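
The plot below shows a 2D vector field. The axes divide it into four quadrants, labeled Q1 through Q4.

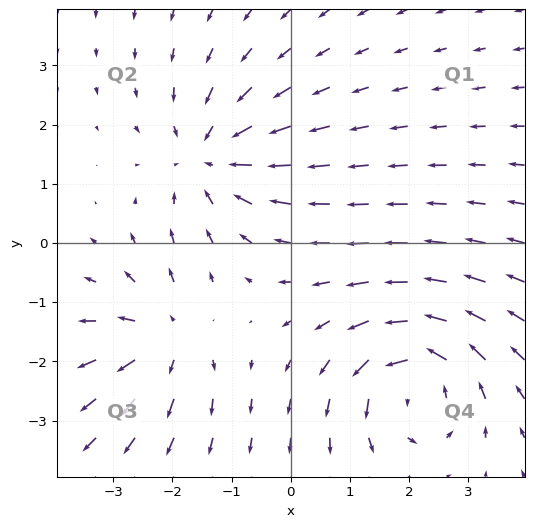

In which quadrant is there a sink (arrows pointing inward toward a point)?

Q2

The sink sits at approximately (-1.3, 1.4), which lies in quadrant Q2. The divergence there is about -4, negative as expected for a sink.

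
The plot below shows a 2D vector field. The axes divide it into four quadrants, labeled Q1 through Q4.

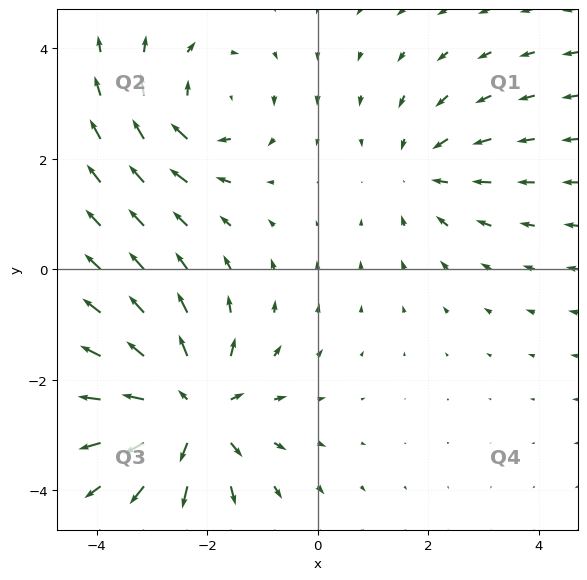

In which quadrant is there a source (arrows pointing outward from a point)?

Q3

The source sits at approximately (-2.3, -2.6), which lies in quadrant Q3. The divergence there is about +5, positive as expected for a source.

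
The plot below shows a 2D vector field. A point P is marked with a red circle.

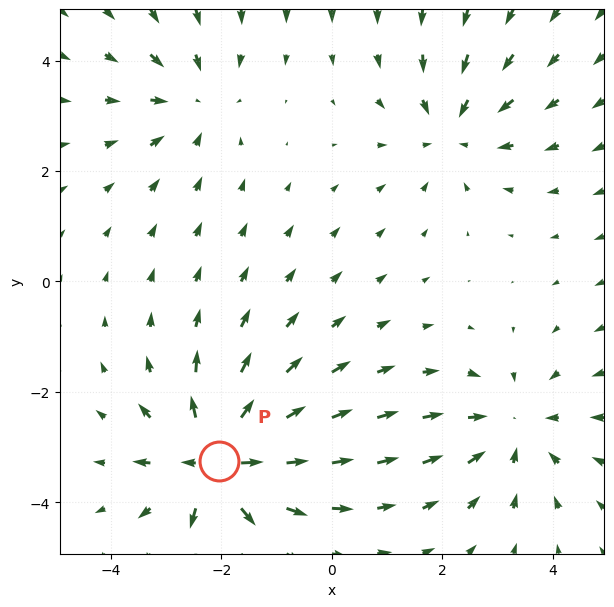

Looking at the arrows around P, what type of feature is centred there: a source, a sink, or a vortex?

At P (-2.0, -3.2) the arrows spread outward. Divergence about +6, curl ≈0 — positive divergence with near-zero curl is a source.

source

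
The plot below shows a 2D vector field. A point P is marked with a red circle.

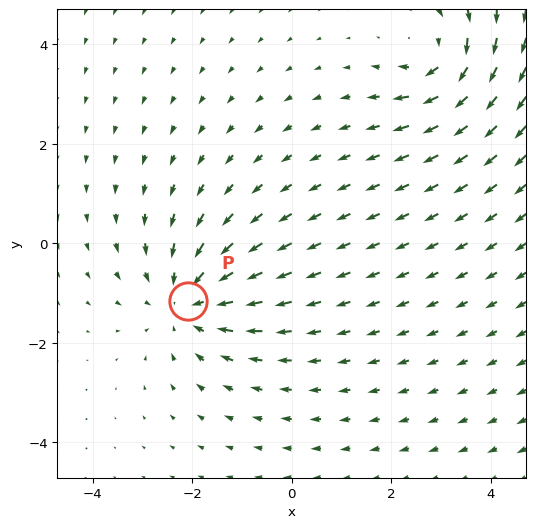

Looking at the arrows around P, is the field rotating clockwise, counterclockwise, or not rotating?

not rotating

Near P at (-2.1, -1.2) the arrows show no circulation. The curl there is ≈0.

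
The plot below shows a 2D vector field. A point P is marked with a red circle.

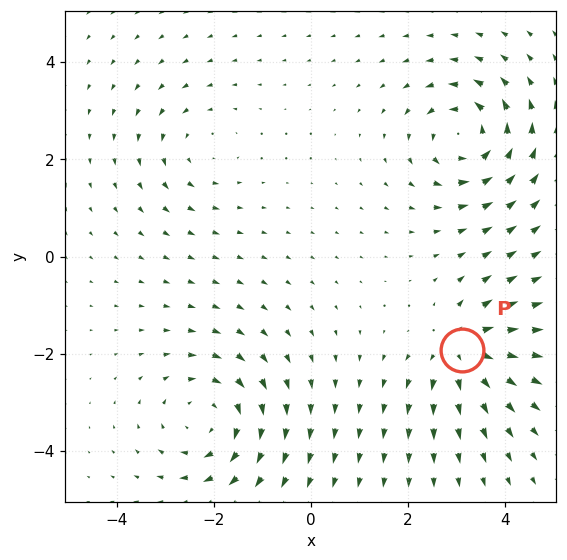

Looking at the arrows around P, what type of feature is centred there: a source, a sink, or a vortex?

source

At P (3.1, -1.9) the arrows spread outward. Divergence about +5, curl ≈0 — positive divergence with near-zero curl is a source.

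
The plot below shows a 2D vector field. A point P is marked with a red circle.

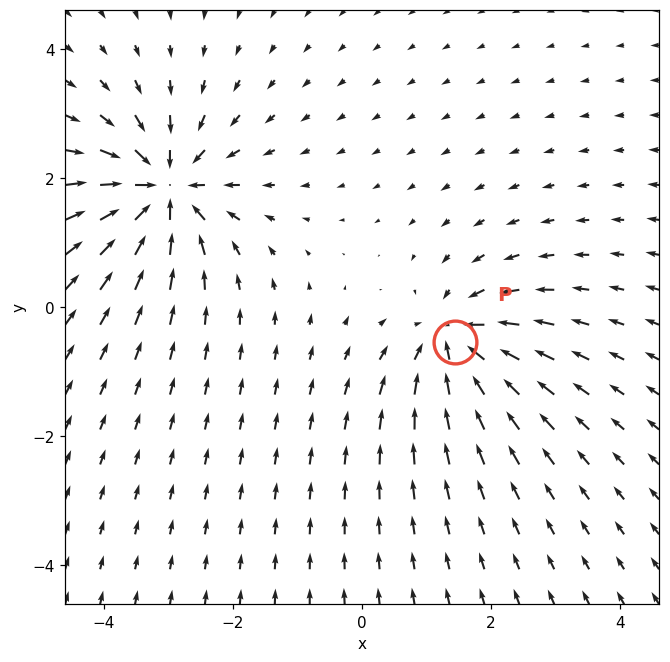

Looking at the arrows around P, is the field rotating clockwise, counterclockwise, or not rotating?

not rotating

Near P at (1.4, -0.5) the arrows show no circulation. The curl there is ≈0.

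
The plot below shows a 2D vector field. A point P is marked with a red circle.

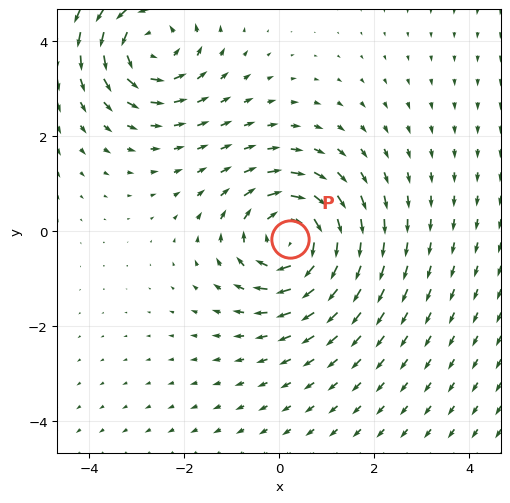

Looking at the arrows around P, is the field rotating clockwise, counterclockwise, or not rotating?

clockwise

Near P at (0.2, -0.2) the arrows circulate clockwise. The curl (z-component) there is about -5; negative curl means clockwise rotation.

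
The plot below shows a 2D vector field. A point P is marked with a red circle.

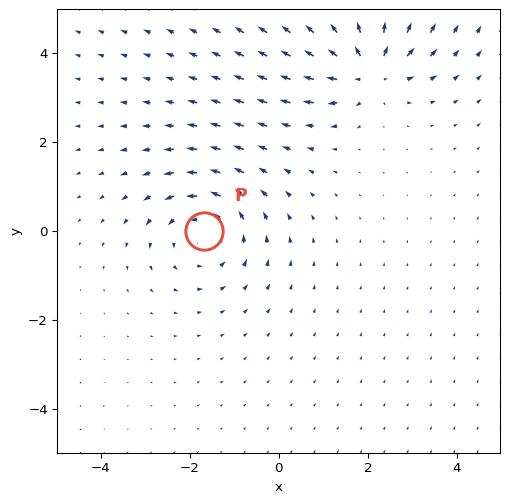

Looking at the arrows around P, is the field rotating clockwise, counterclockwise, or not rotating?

counterclockwise

Near P at (-1.7, -0.0) the arrows circulate counterclockwise. The curl (z-component) there is about +4; positive curl means counterclockwise rotation.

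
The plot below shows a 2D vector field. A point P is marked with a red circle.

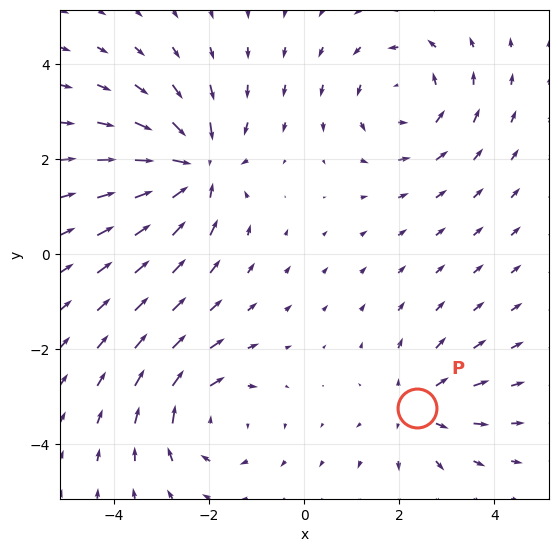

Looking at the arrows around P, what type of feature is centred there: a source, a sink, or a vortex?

At P (2.4, -3.2) the arrows spread outward. Divergence about +3, curl ≈0 — positive divergence with near-zero curl is a source.

source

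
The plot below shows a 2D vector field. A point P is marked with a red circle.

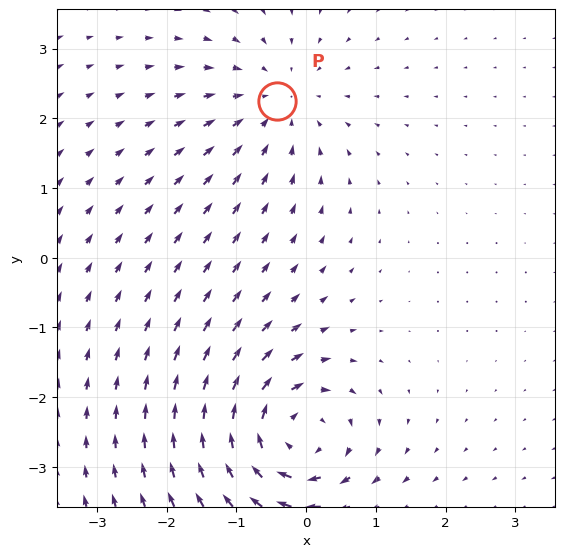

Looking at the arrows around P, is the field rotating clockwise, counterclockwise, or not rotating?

not rotating

Near P at (-0.4, 2.2) the arrows show no circulation. The curl there is ≈0.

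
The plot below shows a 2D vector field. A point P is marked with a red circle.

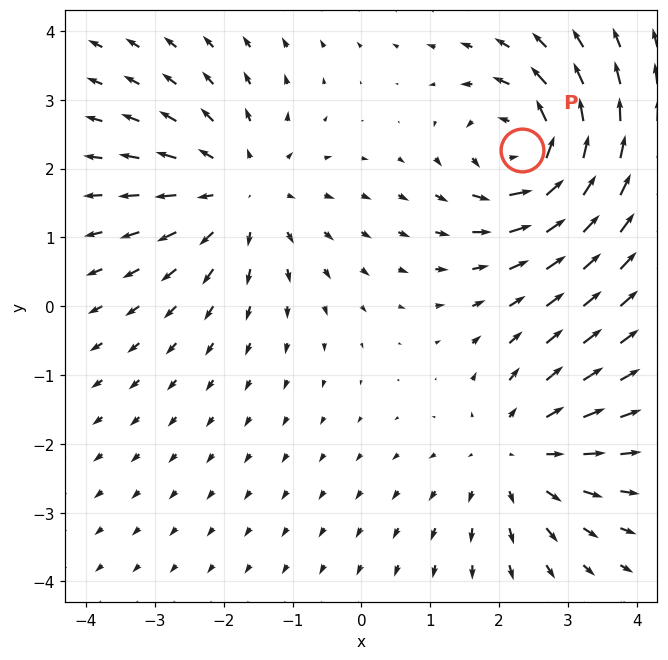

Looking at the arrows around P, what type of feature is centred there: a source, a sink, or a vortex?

At P (2.3, 2.3) the arrows circulate counterclockwise. Divergence ≈0, curl about +6 — near-zero divergence with nonzero curl is a vortex.

vortex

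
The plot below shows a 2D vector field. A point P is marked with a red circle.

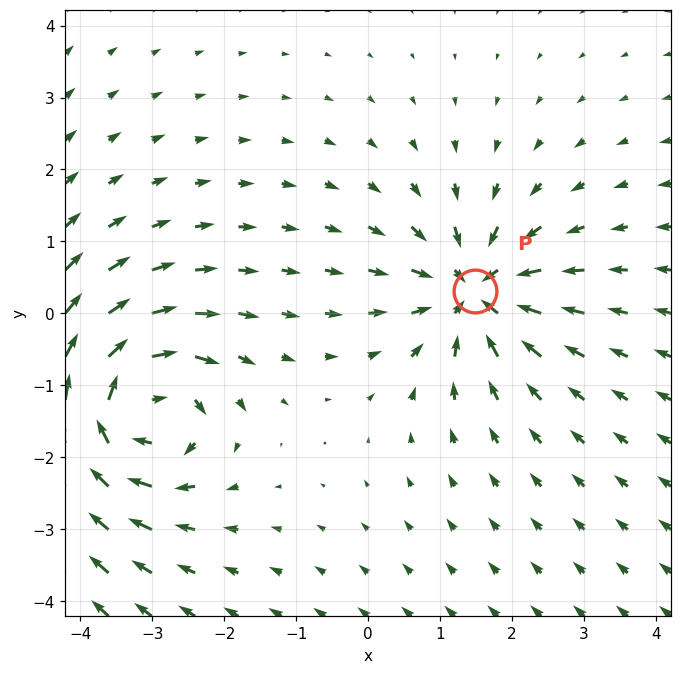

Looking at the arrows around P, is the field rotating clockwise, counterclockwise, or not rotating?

Near P at (1.5, 0.3) the arrows show no circulation. The curl there is ≈0.

not rotating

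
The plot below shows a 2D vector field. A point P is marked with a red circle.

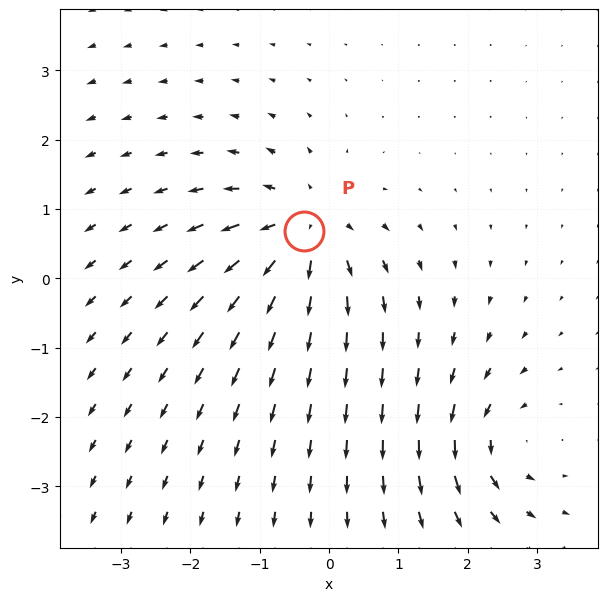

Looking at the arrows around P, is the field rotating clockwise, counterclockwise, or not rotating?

Near P at (-0.4, 0.7) the arrows show no circulation. The curl there is ≈0.

not rotating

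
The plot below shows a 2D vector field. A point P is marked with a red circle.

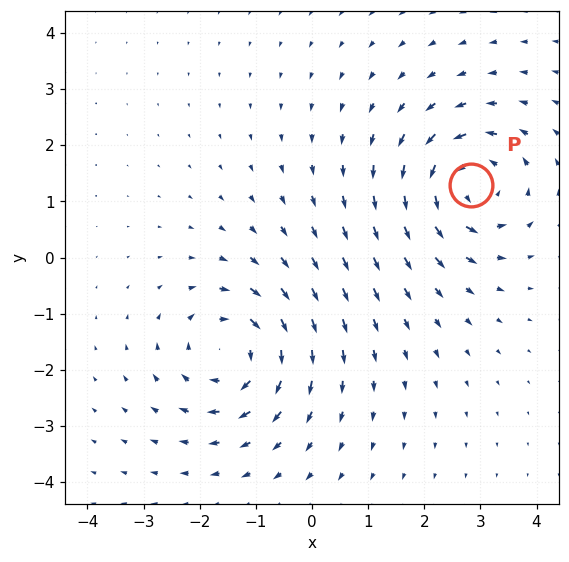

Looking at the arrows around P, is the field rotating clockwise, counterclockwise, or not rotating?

counterclockwise

Near P at (2.8, 1.3) the arrows circulate counterclockwise. The curl (z-component) there is about +5; positive curl means counterclockwise rotation.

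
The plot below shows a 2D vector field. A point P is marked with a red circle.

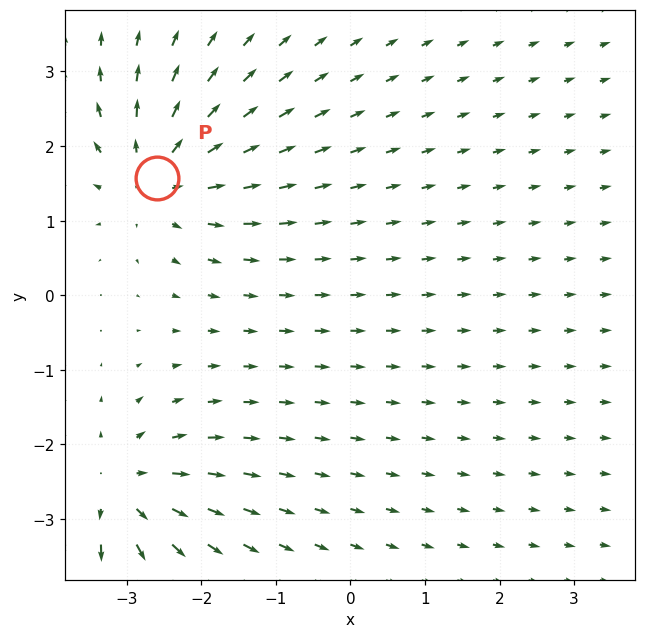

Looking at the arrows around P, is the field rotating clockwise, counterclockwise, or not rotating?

not rotating

Near P at (-2.6, 1.6) the arrows show no circulation. The curl there is ≈0.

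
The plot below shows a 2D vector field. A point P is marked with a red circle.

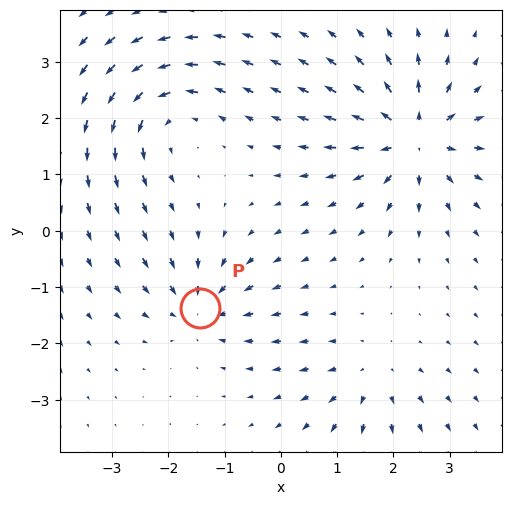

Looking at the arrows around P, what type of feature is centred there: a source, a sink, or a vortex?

At P (-1.4, -1.4) the arrows converge inward. Divergence about -5, curl ≈0 — negative divergence with near-zero curl is a sink.

sink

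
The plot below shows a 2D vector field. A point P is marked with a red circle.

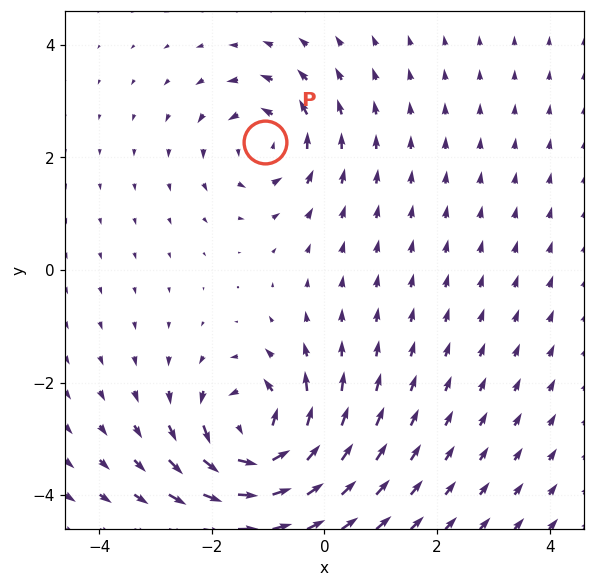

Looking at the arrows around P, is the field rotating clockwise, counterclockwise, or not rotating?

Near P at (-1.1, 2.3) the arrows circulate counterclockwise. The curl (z-component) there is about +4; positive curl means counterclockwise rotation.

counterclockwise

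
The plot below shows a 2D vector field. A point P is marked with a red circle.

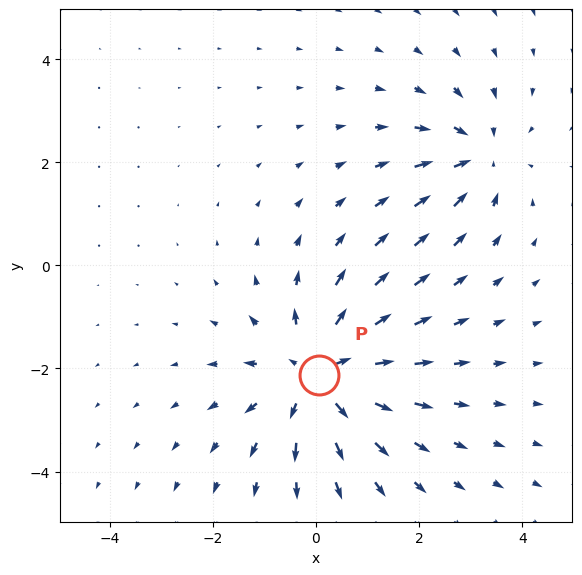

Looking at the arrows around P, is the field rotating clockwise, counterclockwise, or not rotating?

not rotating

Near P at (0.1, -2.1) the arrows show no circulation. The curl there is ≈0.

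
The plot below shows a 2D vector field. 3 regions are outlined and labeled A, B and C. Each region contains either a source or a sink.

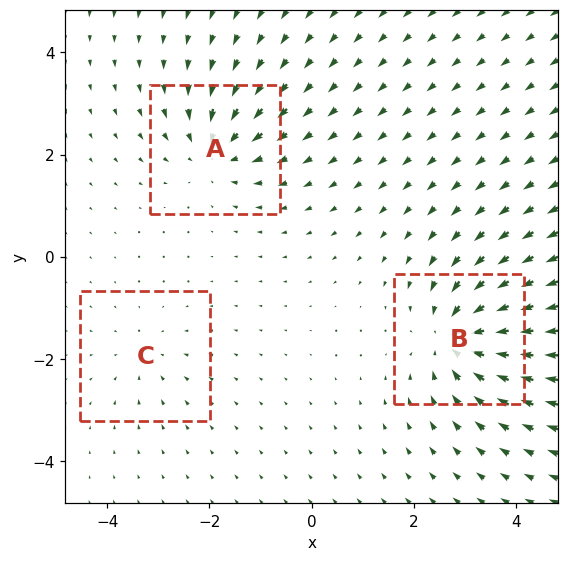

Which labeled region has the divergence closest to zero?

C

Divergence at each region's feature centre — A: about -4, B: about -5, C: about -2. Region C is closest to zero.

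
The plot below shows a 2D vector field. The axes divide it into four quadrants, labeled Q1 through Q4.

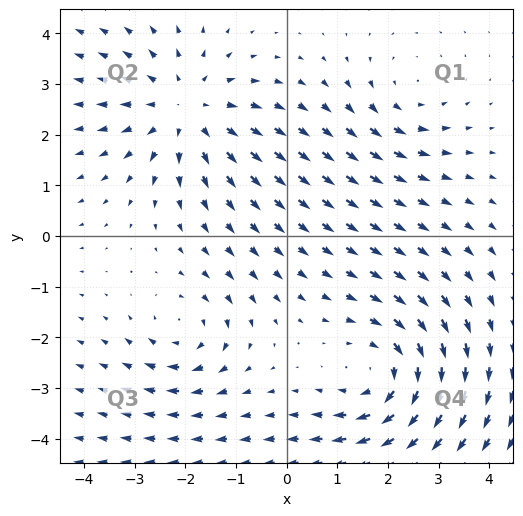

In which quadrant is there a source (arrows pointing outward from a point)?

Q2

The source sits at approximately (-2.0, 2.5), which lies in quadrant Q2. The divergence there is about +4, positive as expected for a source.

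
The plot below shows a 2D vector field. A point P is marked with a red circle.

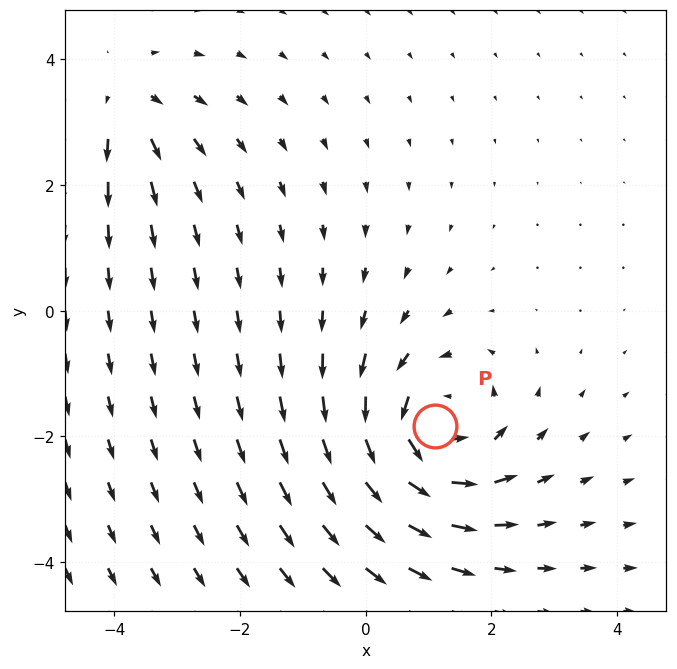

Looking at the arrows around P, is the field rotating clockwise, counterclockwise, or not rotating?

counterclockwise

Near P at (1.1, -1.8) the arrows circulate counterclockwise. The curl (z-component) there is about +5; positive curl means counterclockwise rotation.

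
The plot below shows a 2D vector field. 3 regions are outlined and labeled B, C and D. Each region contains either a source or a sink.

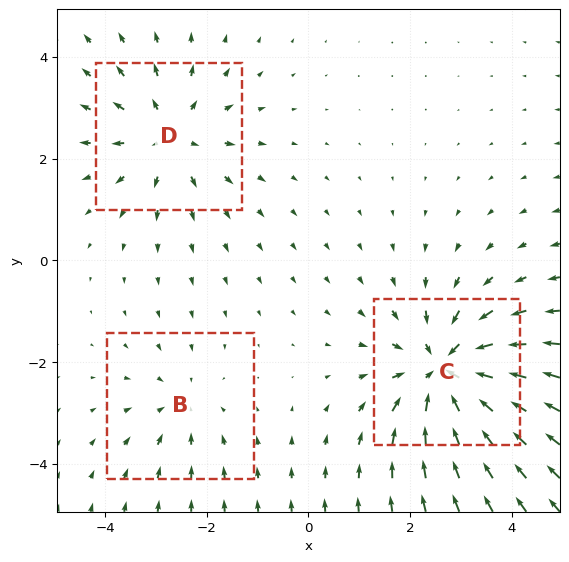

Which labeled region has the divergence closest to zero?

B

Divergence at each region's feature centre — B: about -2, C: about -5, D: about +3. Region B is closest to zero.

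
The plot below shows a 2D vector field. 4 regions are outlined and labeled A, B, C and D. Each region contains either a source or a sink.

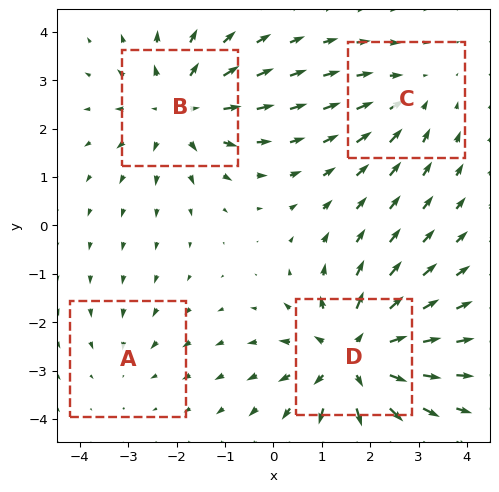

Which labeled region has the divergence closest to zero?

Divergence at each region's feature centre — A: about -2, B: about +4, C: about -3, D: about +6. Region A is closest to zero.

A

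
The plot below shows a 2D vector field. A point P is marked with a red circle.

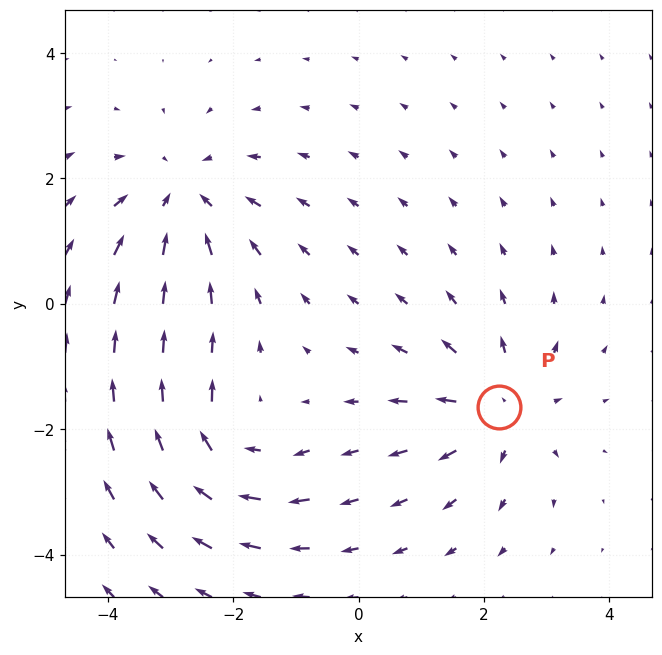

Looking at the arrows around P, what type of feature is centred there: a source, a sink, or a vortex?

source

At P (2.2, -1.6) the arrows spread outward. Divergence about +4, curl ≈0 — positive divergence with near-zero curl is a source.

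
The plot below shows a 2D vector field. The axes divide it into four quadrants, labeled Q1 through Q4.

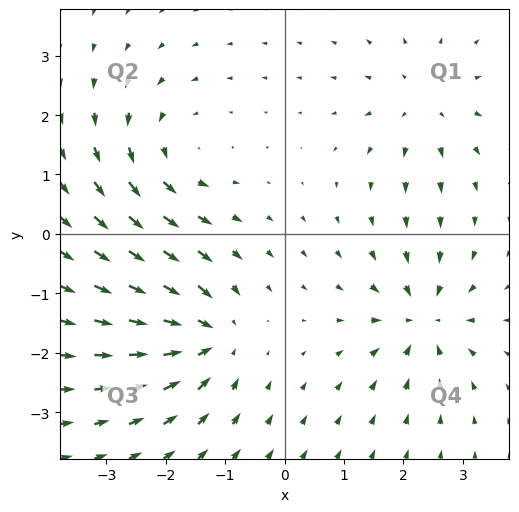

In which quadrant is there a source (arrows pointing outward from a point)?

The source sits at approximately (2.4, 2.2), which lies in quadrant Q1. The divergence there is about +4, positive as expected for a source.

Q1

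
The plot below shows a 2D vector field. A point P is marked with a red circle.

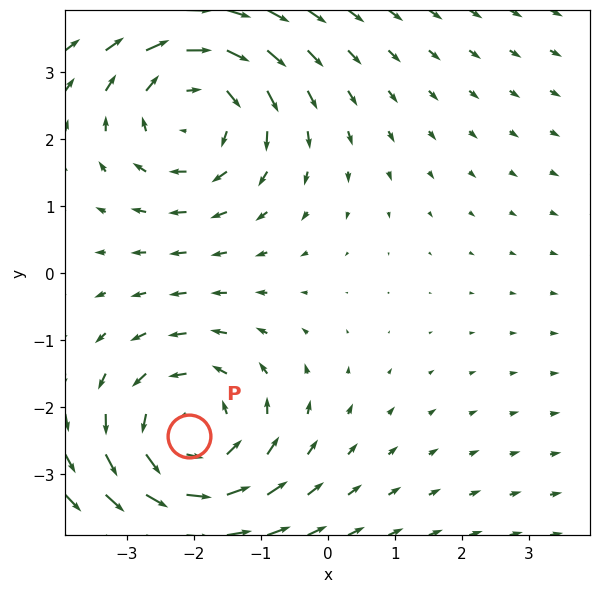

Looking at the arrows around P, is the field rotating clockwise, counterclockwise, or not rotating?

Near P at (-2.1, -2.4) the arrows circulate counterclockwise. The curl (z-component) there is about +2; positive curl means counterclockwise rotation.

counterclockwise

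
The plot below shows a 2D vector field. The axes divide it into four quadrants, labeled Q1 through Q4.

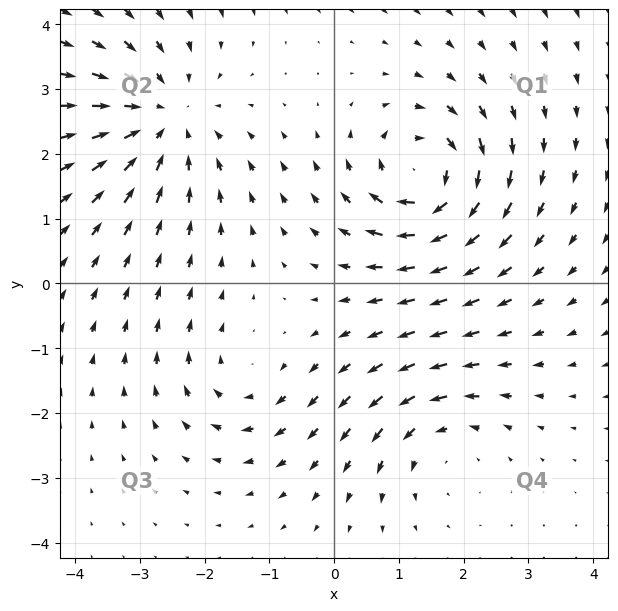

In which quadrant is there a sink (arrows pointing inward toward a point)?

The sink sits at approximately (-2.6, 2.5), which lies in quadrant Q2. The divergence there is about -4, negative as expected for a sink.

Q2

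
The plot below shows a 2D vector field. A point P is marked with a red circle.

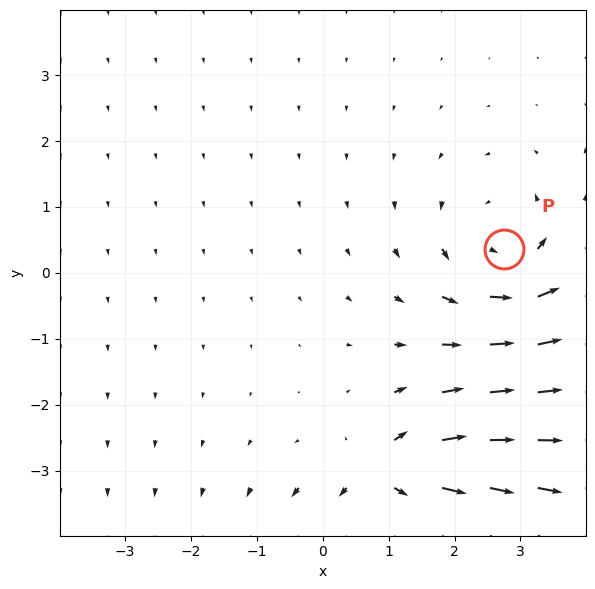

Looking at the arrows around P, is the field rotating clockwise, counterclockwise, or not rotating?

Near P at (2.8, 0.4) the arrows circulate counterclockwise. The curl (z-component) there is about +4; positive curl means counterclockwise rotation.

counterclockwise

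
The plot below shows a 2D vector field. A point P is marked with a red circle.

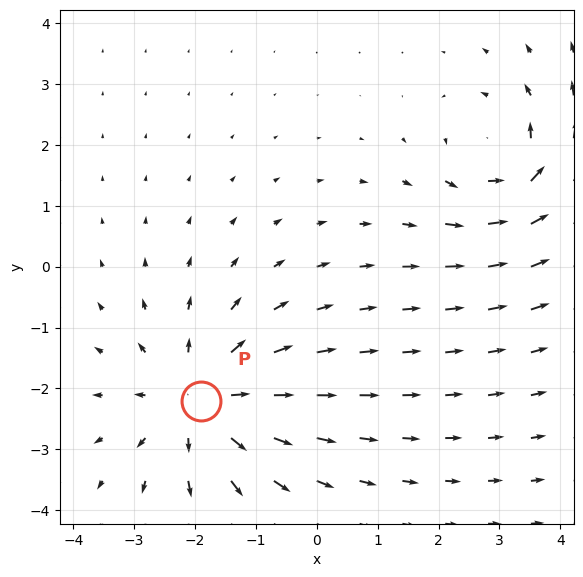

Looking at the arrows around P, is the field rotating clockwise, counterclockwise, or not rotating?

Near P at (-1.9, -2.2) the arrows show no circulation. The curl there is ≈0.

not rotating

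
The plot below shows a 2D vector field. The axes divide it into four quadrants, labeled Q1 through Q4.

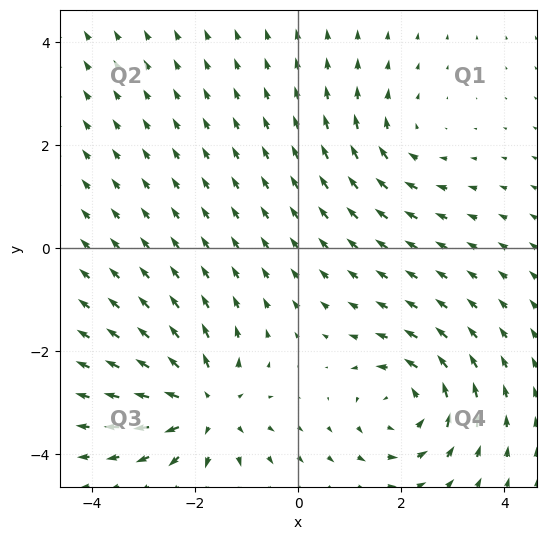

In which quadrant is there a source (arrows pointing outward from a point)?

Q3

The source sits at approximately (-1.8, -3.1), which lies in quadrant Q3. The divergence there is about +5, positive as expected for a source.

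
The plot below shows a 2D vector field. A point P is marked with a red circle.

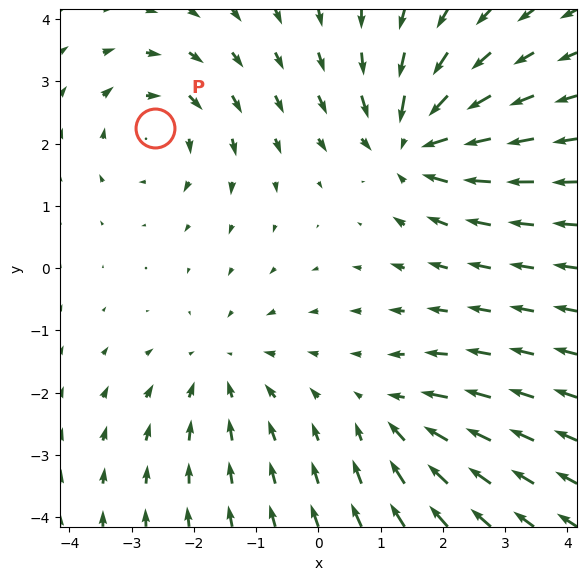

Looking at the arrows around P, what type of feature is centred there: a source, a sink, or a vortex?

At P (-2.6, 2.2) the arrows circulate clockwise. Divergence ≈0, curl about -3 — near-zero divergence with nonzero curl is a vortex.

vortex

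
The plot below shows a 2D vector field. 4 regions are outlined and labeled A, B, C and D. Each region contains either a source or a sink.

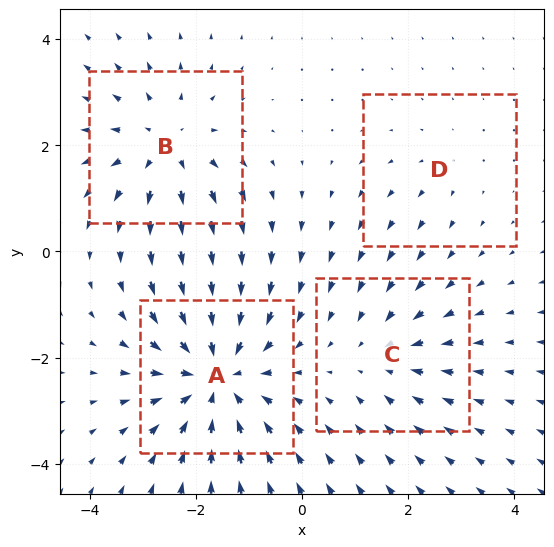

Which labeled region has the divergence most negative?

Divergence at each region's feature centre — A: about -6, B: about +4, C: about -3, D: about +2. Region A is most negative.

A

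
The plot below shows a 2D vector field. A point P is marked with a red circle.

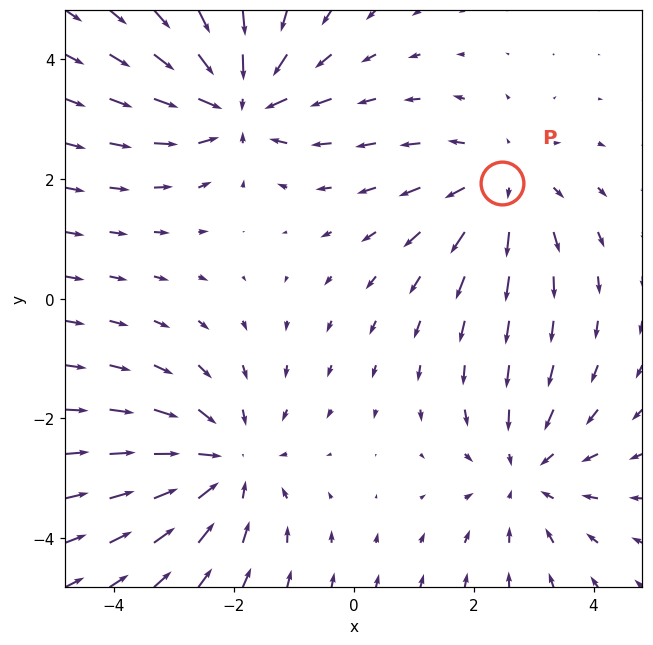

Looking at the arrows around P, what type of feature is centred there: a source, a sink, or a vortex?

At P (2.5, 1.9) the arrows spread outward. Divergence about +3, curl ≈0 — positive divergence with near-zero curl is a source.

source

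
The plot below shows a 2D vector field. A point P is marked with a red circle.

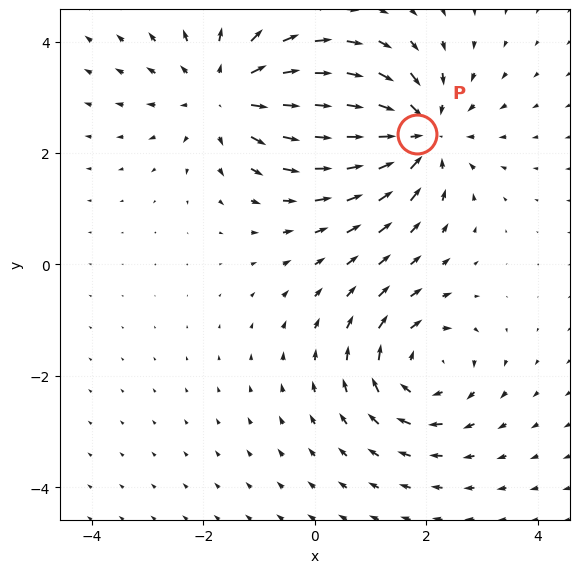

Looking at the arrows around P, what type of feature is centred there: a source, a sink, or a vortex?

sink

At P (1.8, 2.3) the arrows converge inward. Divergence about -4, curl ≈0 — negative divergence with near-zero curl is a sink.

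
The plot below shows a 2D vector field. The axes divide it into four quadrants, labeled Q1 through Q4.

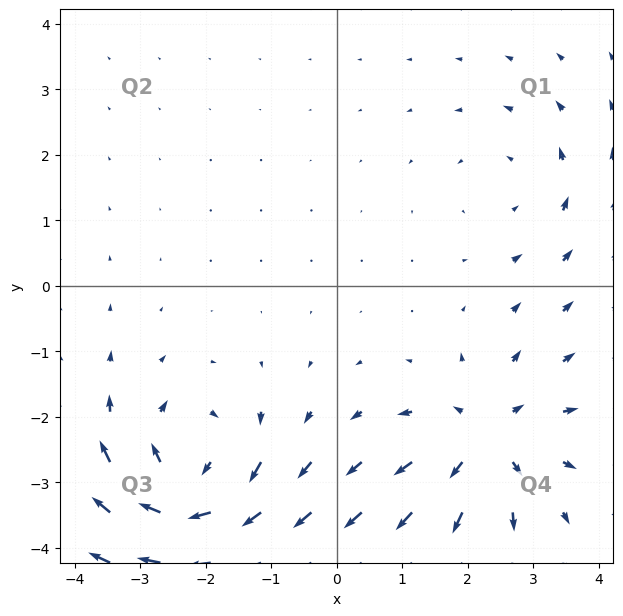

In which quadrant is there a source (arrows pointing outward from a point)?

The source sits at approximately (2.3, -2.3), which lies in quadrant Q4. The divergence there is about +5, positive as expected for a source.

Q4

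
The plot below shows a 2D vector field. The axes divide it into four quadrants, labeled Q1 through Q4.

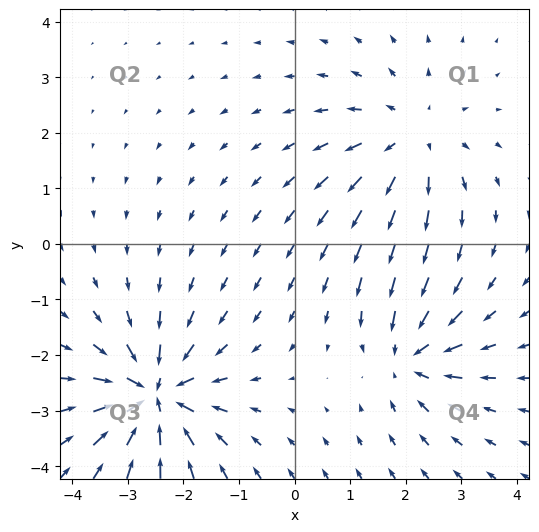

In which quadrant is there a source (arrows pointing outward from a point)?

Q1

The source sits at approximately (2.1, 1.9), which lies in quadrant Q1. The divergence there is about +3, positive as expected for a source.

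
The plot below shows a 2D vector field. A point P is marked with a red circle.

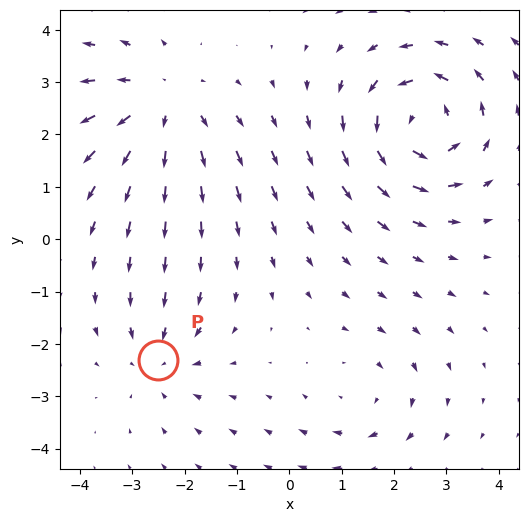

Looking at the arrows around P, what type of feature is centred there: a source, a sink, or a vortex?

At P (-2.5, -2.3) the arrows converge inward. Divergence about -3, curl ≈0 — negative divergence with near-zero curl is a sink.

sink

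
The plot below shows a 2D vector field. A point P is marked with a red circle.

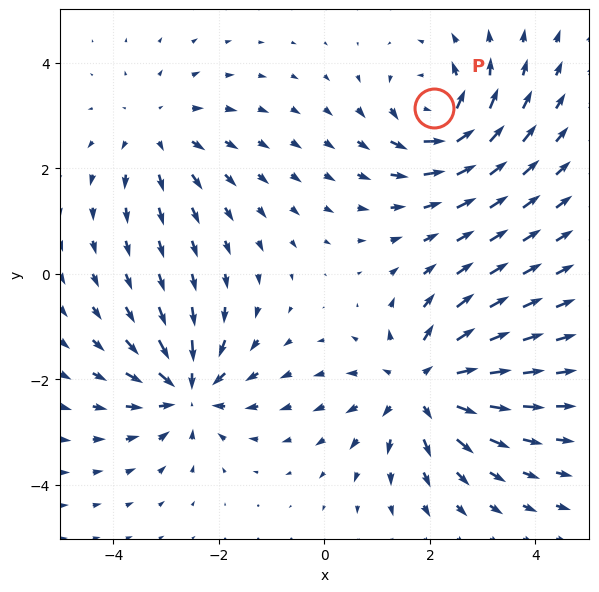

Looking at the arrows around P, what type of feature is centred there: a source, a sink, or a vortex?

vortex

At P (2.1, 3.1) the arrows circulate counterclockwise. Divergence ≈0, curl about +5 — near-zero divergence with nonzero curl is a vortex.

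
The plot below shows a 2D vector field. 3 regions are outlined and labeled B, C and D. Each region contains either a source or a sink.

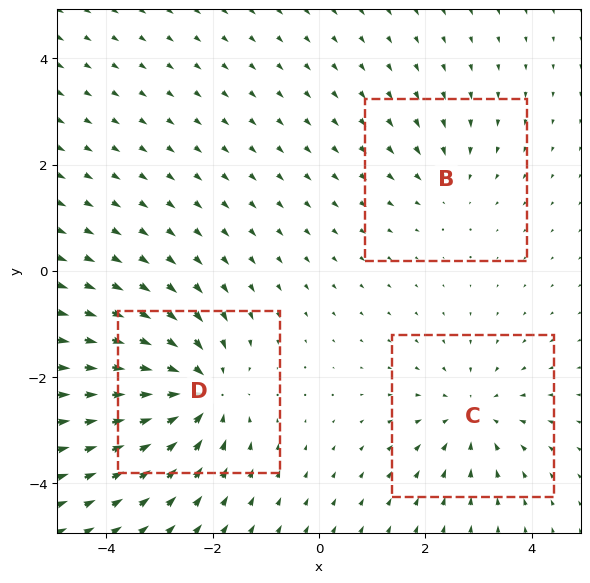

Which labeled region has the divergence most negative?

D

Divergence at each region's feature centre — B: about -2, C: about -3, D: about -5. Region D is most negative.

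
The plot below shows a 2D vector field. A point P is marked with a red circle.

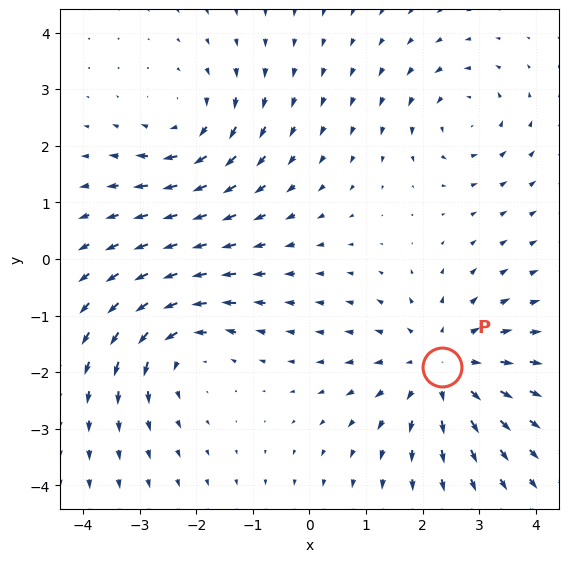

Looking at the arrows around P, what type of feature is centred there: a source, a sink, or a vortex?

source

At P (2.3, -1.9) the arrows spread outward. Divergence about +4, curl ≈0 — positive divergence with near-zero curl is a source.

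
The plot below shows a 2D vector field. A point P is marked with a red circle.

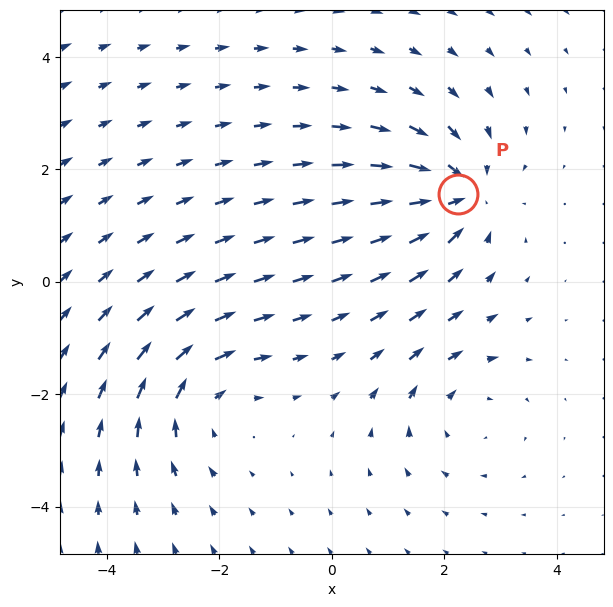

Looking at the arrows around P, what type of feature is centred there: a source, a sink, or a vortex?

At P (2.2, 1.6) the arrows converge inward. Divergence about -4, curl ≈0 — negative divergence with near-zero curl is a sink.

sink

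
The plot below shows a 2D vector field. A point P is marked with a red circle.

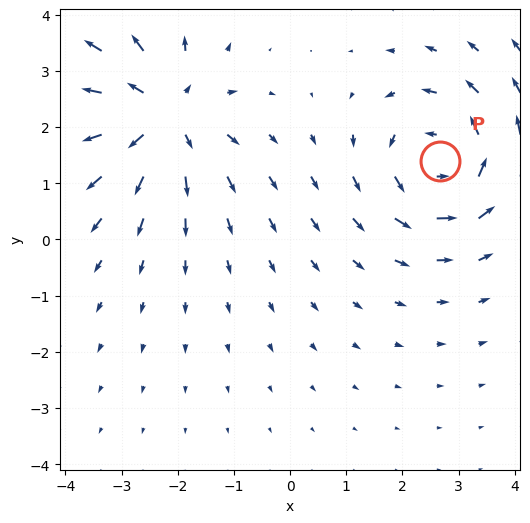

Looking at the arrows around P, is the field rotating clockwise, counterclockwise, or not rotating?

Near P at (2.7, 1.4) the arrows circulate counterclockwise. The curl (z-component) there is about +4; positive curl means counterclockwise rotation.

counterclockwise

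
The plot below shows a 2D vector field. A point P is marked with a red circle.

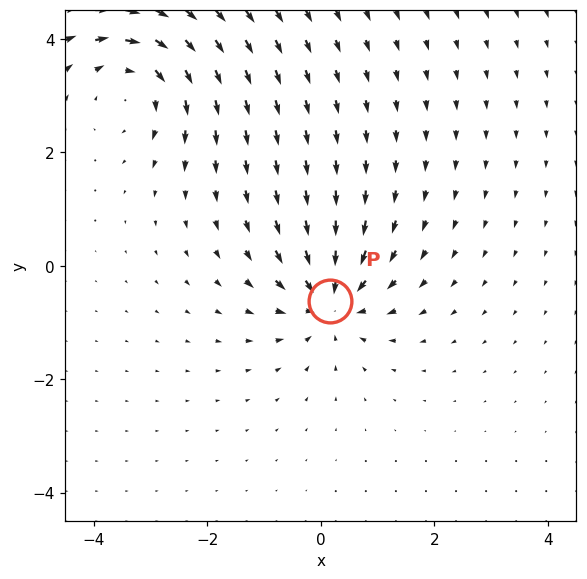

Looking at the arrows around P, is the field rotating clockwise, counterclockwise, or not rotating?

Near P at (0.2, -0.6) the arrows show no circulation. The curl there is ≈0.

not rotating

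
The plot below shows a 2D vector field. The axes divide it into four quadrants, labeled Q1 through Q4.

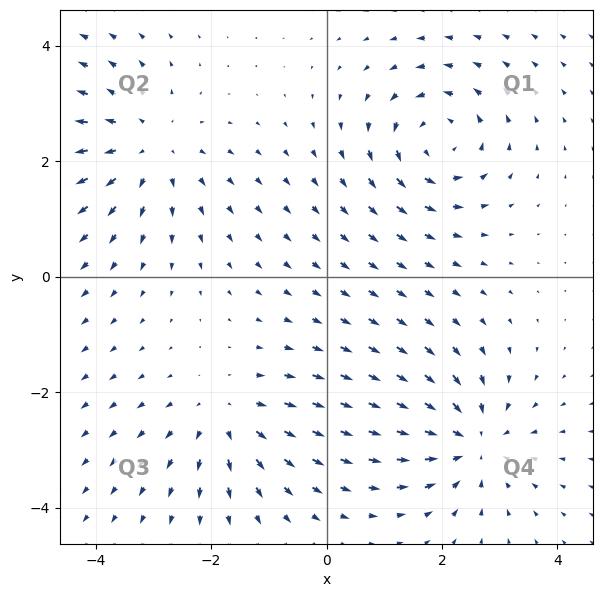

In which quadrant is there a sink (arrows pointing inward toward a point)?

Q4

The sink sits at approximately (2.5, -2.9), which lies in quadrant Q4. The divergence there is about -4, negative as expected for a sink.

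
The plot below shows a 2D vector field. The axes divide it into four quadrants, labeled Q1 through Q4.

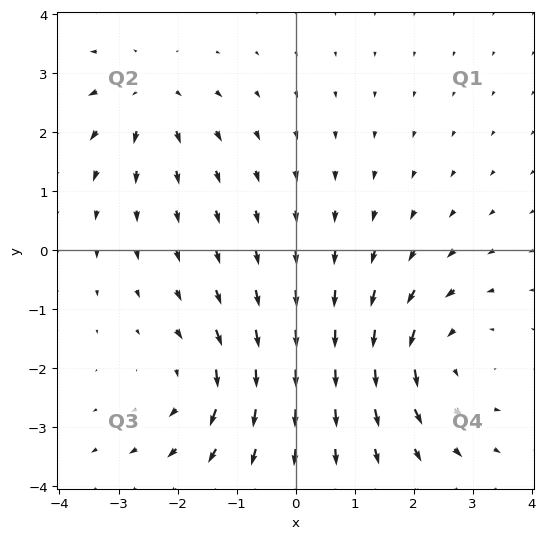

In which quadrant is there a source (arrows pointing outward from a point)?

Q2

The source sits at approximately (-2.5, 2.6), which lies in quadrant Q2. The divergence there is about +3, positive as expected for a source.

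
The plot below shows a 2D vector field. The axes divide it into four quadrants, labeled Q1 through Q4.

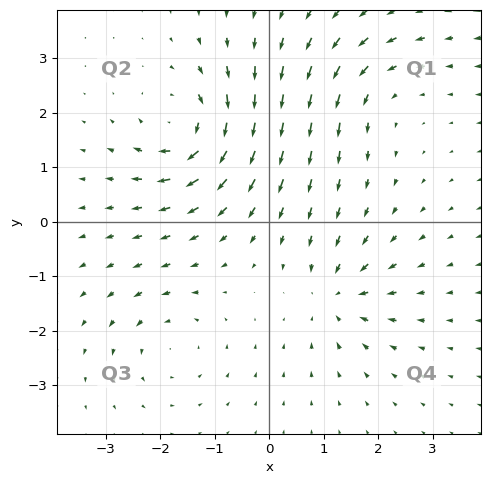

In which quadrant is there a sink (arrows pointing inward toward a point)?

Q4

The sink sits at approximately (1.2, -1.4), which lies in quadrant Q4. The divergence there is about -4, negative as expected for a sink.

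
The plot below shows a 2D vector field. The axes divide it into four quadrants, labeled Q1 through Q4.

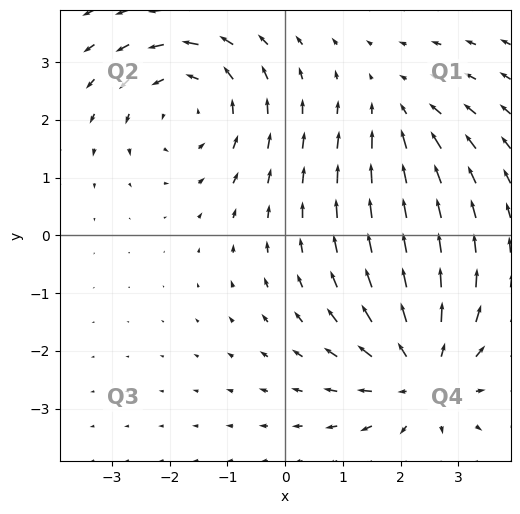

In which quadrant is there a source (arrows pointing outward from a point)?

Q4

The source sits at approximately (2.4, -2.4), which lies in quadrant Q4. The divergence there is about +4, positive as expected for a source.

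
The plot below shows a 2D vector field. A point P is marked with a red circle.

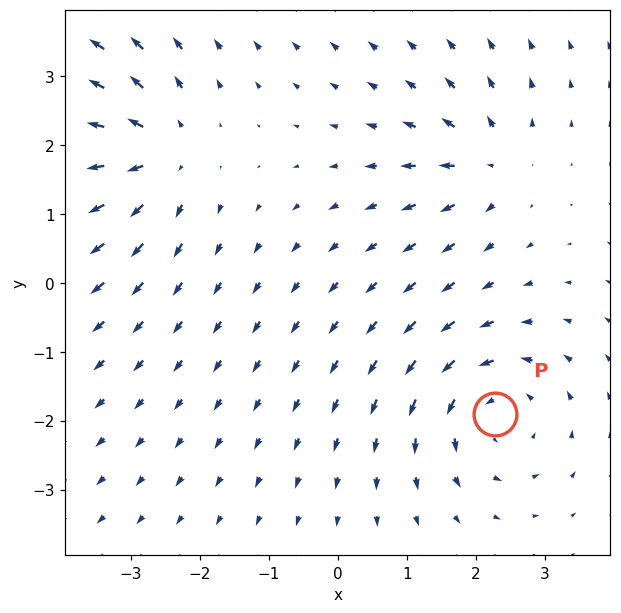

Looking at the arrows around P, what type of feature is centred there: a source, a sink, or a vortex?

At P (2.3, -1.9) the arrows circulate counterclockwise. Divergence ≈0, curl about +5 — near-zero divergence with nonzero curl is a vortex.

vortex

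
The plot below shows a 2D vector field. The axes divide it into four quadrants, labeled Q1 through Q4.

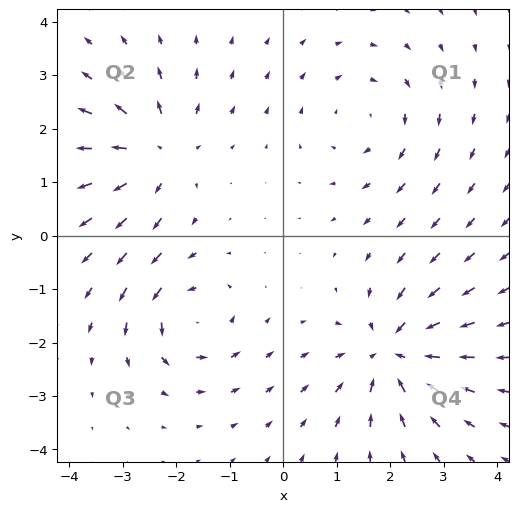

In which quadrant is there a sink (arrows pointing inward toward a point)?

Q4

The sink sits at approximately (2.1, -2.2), which lies in quadrant Q4. The divergence there is about -5, negative as expected for a sink.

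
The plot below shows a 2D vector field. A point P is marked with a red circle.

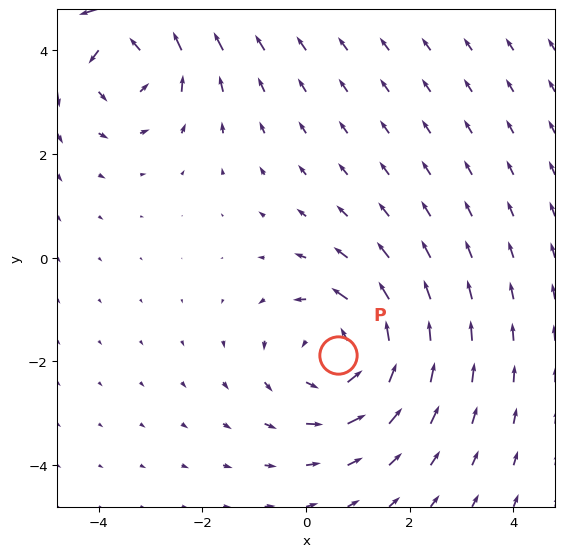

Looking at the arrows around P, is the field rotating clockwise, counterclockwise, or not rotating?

Near P at (0.6, -1.9) the arrows circulate counterclockwise. The curl (z-component) there is about +4; positive curl means counterclockwise rotation.

counterclockwise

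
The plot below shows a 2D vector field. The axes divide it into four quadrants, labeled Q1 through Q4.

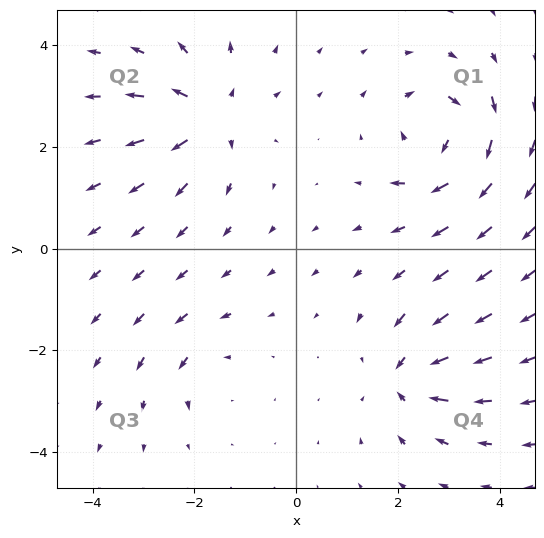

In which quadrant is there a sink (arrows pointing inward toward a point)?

The sink sits at approximately (2.2, -2.5), which lies in quadrant Q4. The divergence there is about -5, negative as expected for a sink.

Q4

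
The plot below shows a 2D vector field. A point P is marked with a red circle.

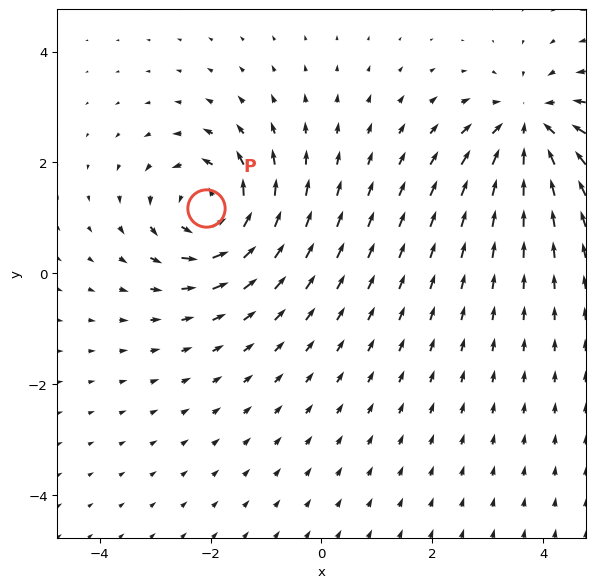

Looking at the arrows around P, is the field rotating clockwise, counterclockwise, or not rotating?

counterclockwise

Near P at (-2.1, 1.2) the arrows circulate counterclockwise. The curl (z-component) there is about +6; positive curl means counterclockwise rotation.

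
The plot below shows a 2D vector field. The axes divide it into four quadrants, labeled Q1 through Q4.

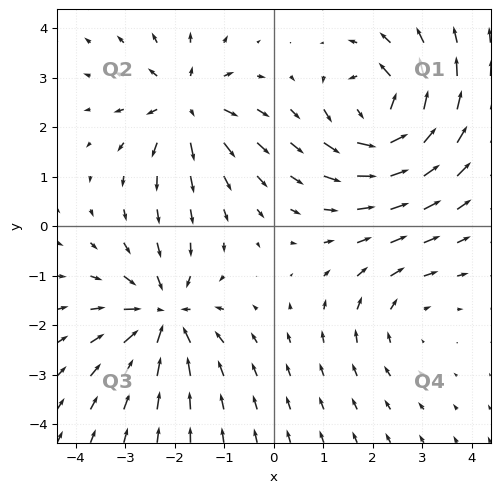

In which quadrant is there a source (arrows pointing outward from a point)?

Q2

The source sits at approximately (-1.8, 2.5), which lies in quadrant Q2. The divergence there is about +4, positive as expected for a source.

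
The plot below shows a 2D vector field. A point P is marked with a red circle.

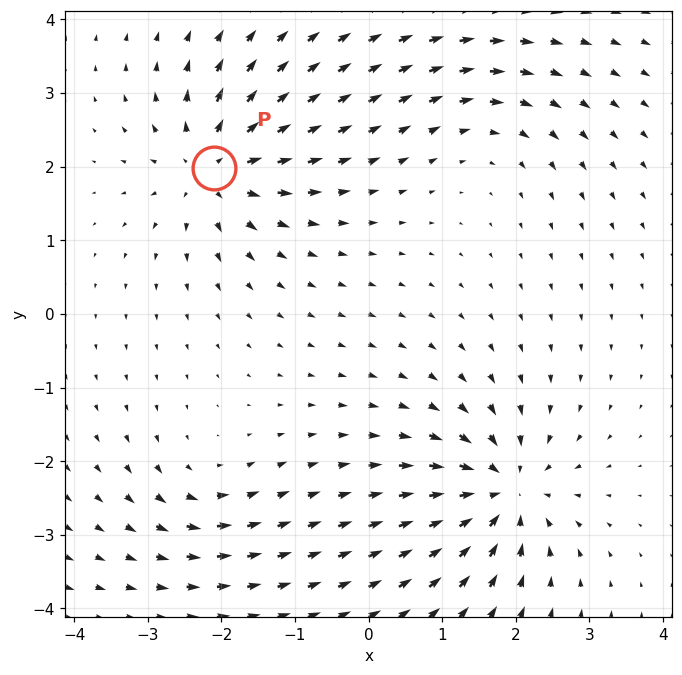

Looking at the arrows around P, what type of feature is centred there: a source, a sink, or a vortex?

source

At P (-2.1, 2.0) the arrows spread outward. Divergence about +6, curl ≈0 — positive divergence with near-zero curl is a source.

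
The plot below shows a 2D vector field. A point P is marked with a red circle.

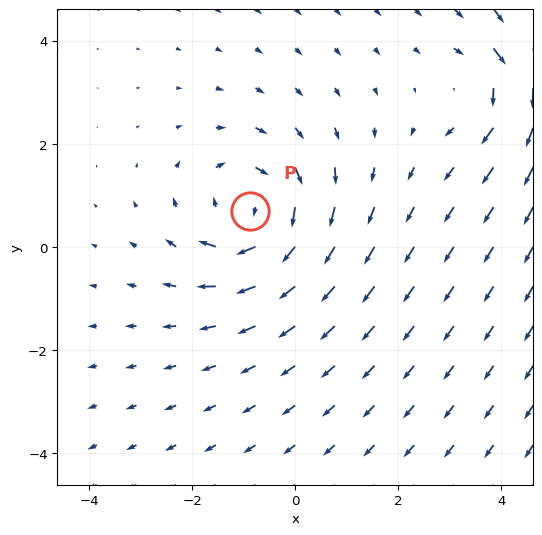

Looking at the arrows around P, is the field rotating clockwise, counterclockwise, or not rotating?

Near P at (-0.9, 0.7) the arrows circulate clockwise. The curl (z-component) there is about -5; negative curl means clockwise rotation.

clockwise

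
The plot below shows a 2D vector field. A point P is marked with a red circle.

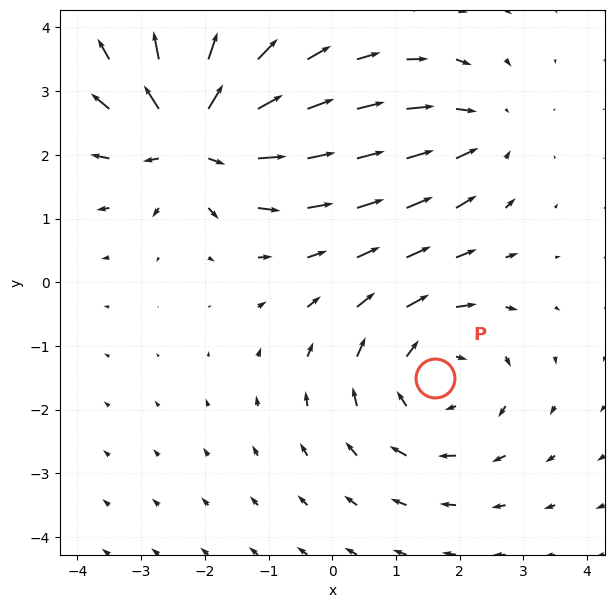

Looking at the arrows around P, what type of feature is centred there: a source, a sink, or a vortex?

vortex

At P (1.6, -1.5) the arrows circulate clockwise. Divergence ≈0, curl about -3 — near-zero divergence with nonzero curl is a vortex.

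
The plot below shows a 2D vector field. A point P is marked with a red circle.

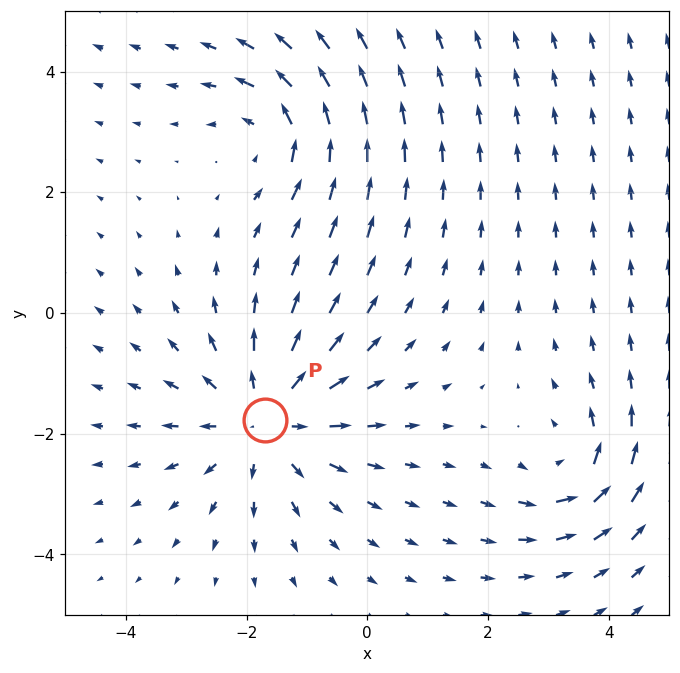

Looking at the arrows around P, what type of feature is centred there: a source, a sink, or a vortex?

At P (-1.7, -1.8) the arrows spread outward. Divergence about +4, curl ≈0 — positive divergence with near-zero curl is a source.

source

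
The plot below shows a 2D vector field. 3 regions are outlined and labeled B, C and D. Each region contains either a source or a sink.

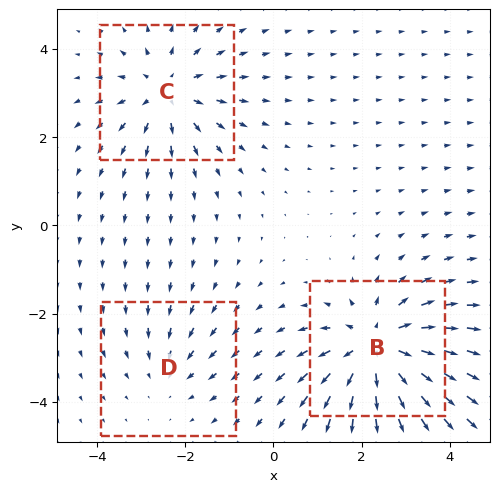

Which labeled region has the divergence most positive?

B

Divergence at each region's feature centre — B: about +5, C: about +3, D: about -2. Region B is most positive.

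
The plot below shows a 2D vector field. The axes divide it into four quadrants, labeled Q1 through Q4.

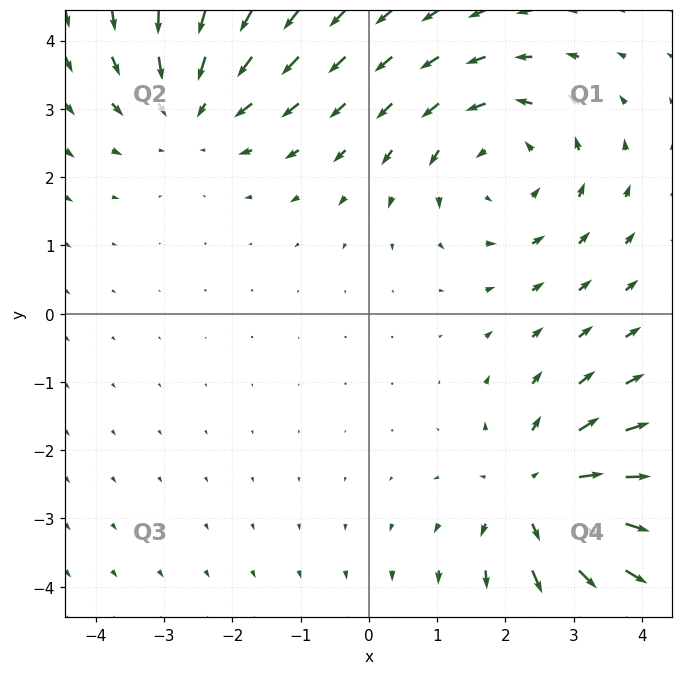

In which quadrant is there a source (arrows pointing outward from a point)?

The source sits at approximately (2.5, -2.7), which lies in quadrant Q4. The divergence there is about +3, positive as expected for a source.

Q4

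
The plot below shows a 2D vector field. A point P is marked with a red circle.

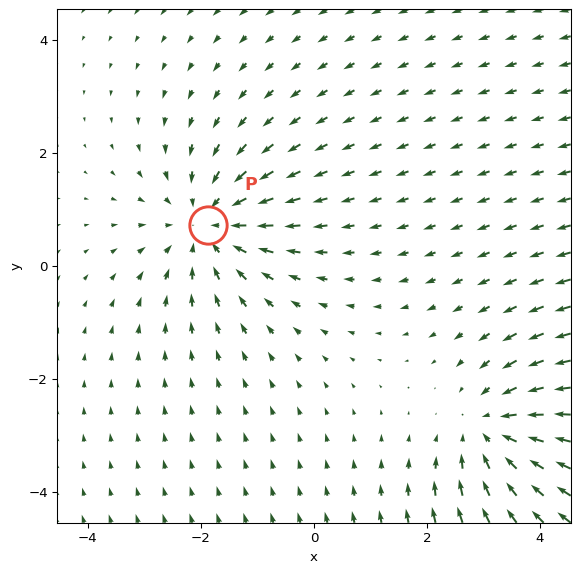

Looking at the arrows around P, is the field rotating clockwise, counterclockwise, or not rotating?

Near P at (-1.9, 0.7) the arrows show no circulation. The curl there is ≈0.

not rotating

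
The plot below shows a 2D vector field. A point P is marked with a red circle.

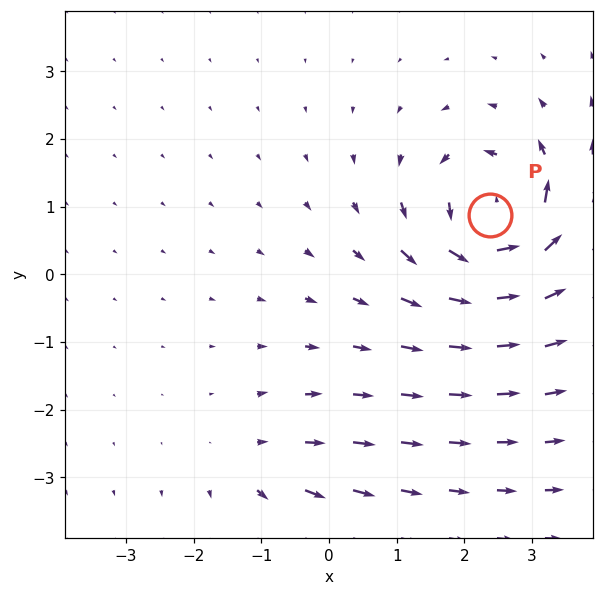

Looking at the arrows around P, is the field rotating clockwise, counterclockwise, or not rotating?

Near P at (2.4, 0.9) the arrows circulate counterclockwise. The curl (z-component) there is about +7; positive curl means counterclockwise rotation.

counterclockwise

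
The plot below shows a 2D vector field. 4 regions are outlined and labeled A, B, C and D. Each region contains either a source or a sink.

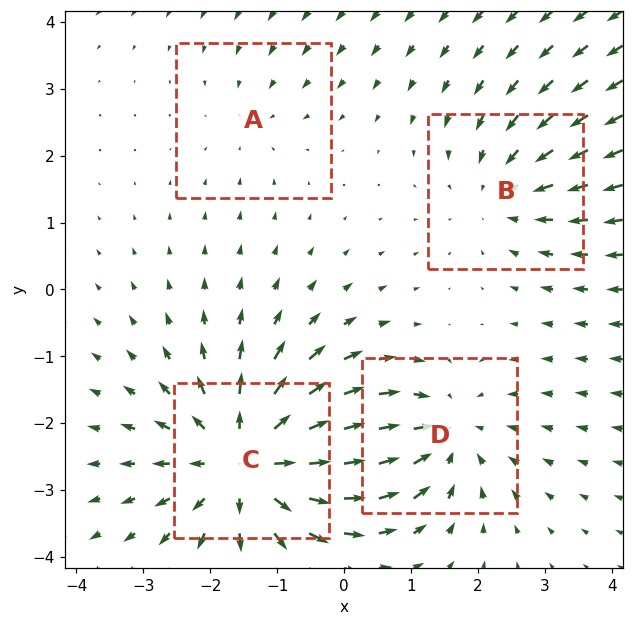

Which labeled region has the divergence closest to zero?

Divergence at each region's feature centre — A: about -2, B: about -3, C: about +6, D: about -4. Region A is closest to zero.

A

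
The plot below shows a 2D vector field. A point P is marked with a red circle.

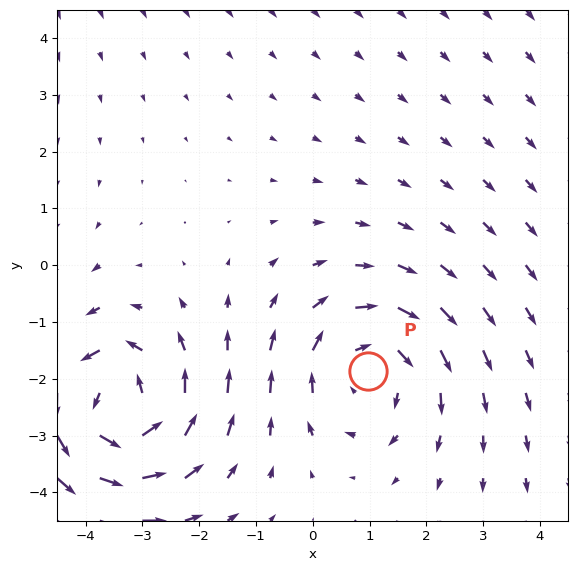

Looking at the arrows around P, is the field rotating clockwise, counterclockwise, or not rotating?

Near P at (1.0, -1.9) the arrows circulate clockwise. The curl (z-component) there is about -2; negative curl means clockwise rotation.

clockwise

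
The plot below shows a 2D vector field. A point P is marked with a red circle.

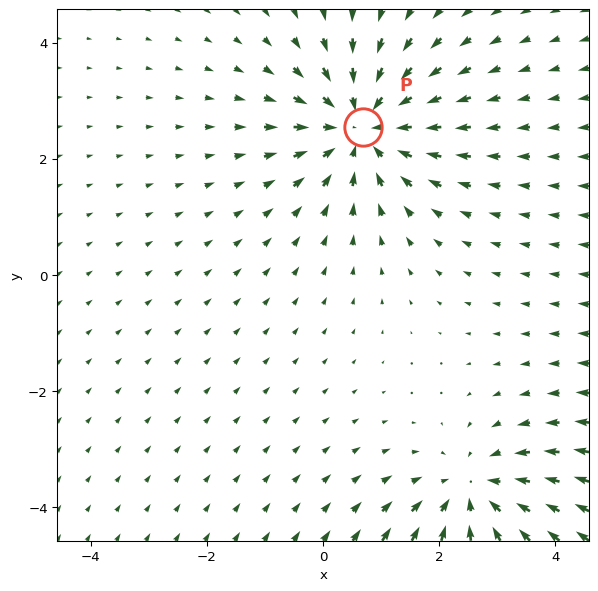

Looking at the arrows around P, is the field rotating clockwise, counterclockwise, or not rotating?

not rotating

Near P at (0.7, 2.5) the arrows show no circulation. The curl there is ≈0.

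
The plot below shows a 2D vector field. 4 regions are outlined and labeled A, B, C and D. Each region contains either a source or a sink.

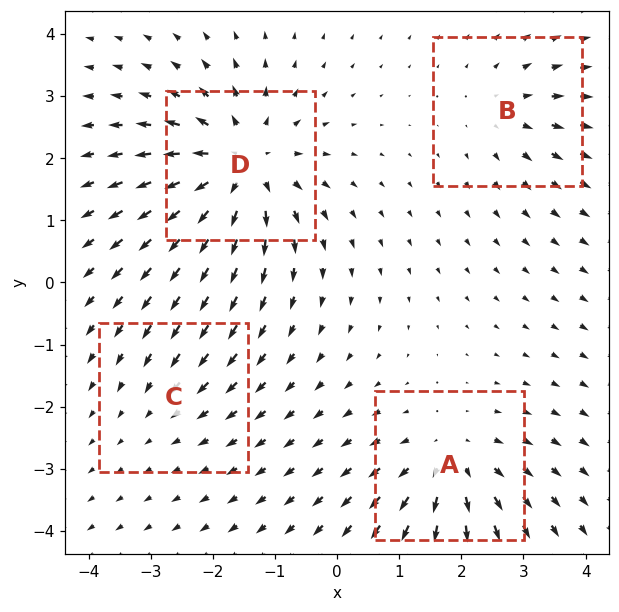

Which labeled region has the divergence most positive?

D

Divergence at each region's feature centre — A: about +5, B: about +3, C: about -2, D: about +7. Region D is most positive.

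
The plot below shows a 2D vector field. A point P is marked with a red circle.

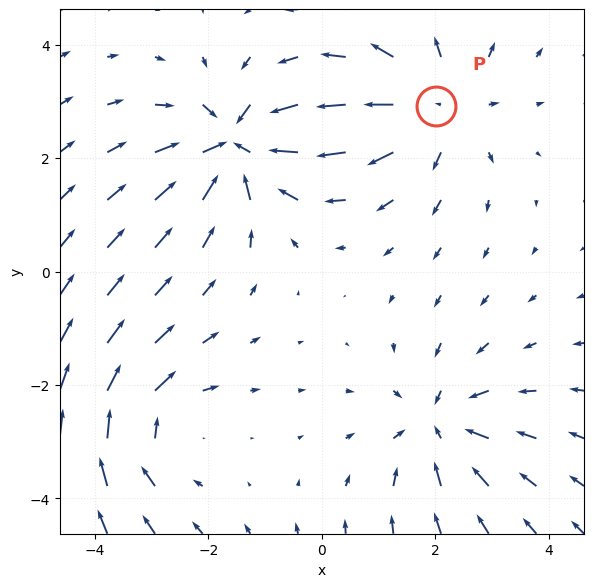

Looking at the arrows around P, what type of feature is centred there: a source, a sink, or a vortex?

source

At P (2.0, 2.9) the arrows spread outward. Divergence about +4, curl ≈0 — positive divergence with near-zero curl is a source.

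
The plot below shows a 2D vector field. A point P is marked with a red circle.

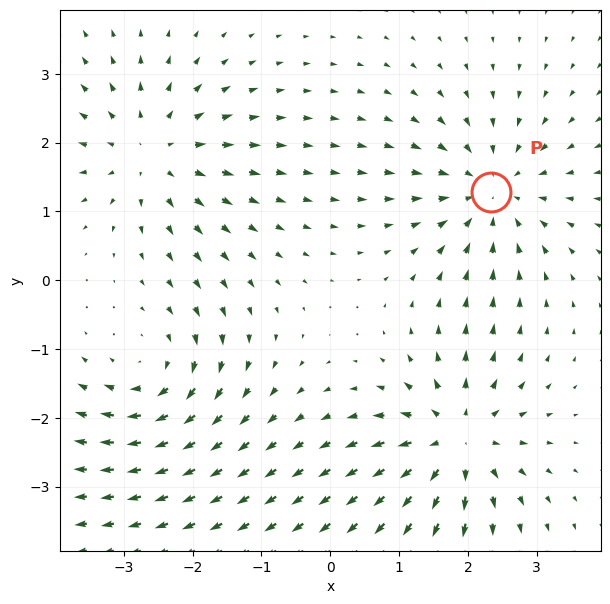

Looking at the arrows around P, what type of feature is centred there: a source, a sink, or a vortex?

At P (2.3, 1.3) the arrows converge inward. Divergence about -5, curl ≈0 — negative divergence with near-zero curl is a sink.

sink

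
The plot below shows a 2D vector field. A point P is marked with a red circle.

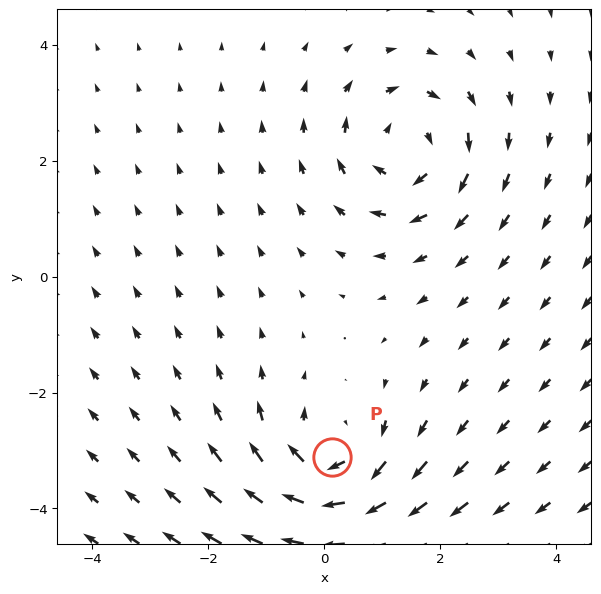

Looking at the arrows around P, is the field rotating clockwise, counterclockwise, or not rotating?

clockwise

Near P at (0.1, -3.1) the arrows circulate clockwise. The curl (z-component) there is about -4; negative curl means clockwise rotation.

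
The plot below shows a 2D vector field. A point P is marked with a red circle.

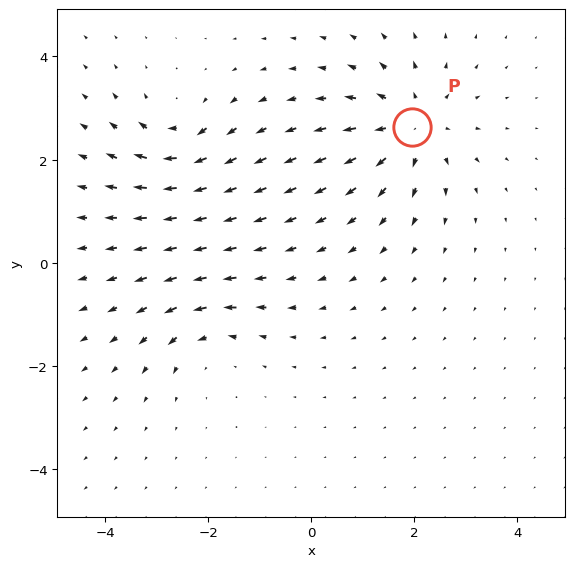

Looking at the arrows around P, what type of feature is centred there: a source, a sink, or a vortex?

source

At P (1.9, 2.6) the arrows spread outward. Divergence about +5, curl ≈0 — positive divergence with near-zero curl is a source.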